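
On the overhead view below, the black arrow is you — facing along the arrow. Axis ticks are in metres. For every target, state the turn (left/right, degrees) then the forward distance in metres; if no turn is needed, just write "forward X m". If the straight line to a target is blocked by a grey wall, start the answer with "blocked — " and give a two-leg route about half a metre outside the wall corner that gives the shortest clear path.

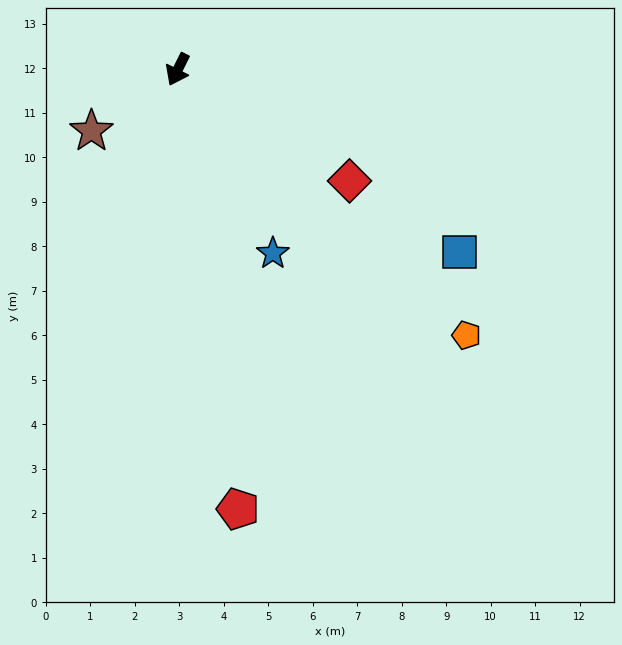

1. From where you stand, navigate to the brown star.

turn right 28°, forward 2.4 m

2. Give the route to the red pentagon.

turn left 34°, forward 10.0 m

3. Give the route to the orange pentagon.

turn left 74°, forward 8.8 m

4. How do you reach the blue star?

turn left 54°, forward 4.6 m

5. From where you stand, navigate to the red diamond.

turn left 84°, forward 4.6 m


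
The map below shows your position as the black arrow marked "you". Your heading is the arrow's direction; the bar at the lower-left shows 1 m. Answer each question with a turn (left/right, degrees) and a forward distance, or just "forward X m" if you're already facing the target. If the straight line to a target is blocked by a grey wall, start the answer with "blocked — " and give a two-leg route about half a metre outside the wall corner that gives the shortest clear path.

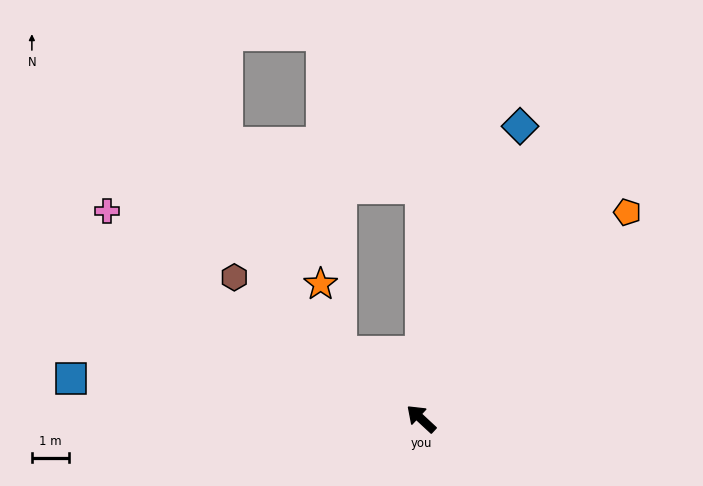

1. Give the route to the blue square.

turn left 36°, forward 9.4 m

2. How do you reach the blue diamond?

turn right 66°, forward 8.2 m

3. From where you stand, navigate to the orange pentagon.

turn right 92°, forward 7.8 m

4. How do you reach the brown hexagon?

turn left 6°, forward 6.2 m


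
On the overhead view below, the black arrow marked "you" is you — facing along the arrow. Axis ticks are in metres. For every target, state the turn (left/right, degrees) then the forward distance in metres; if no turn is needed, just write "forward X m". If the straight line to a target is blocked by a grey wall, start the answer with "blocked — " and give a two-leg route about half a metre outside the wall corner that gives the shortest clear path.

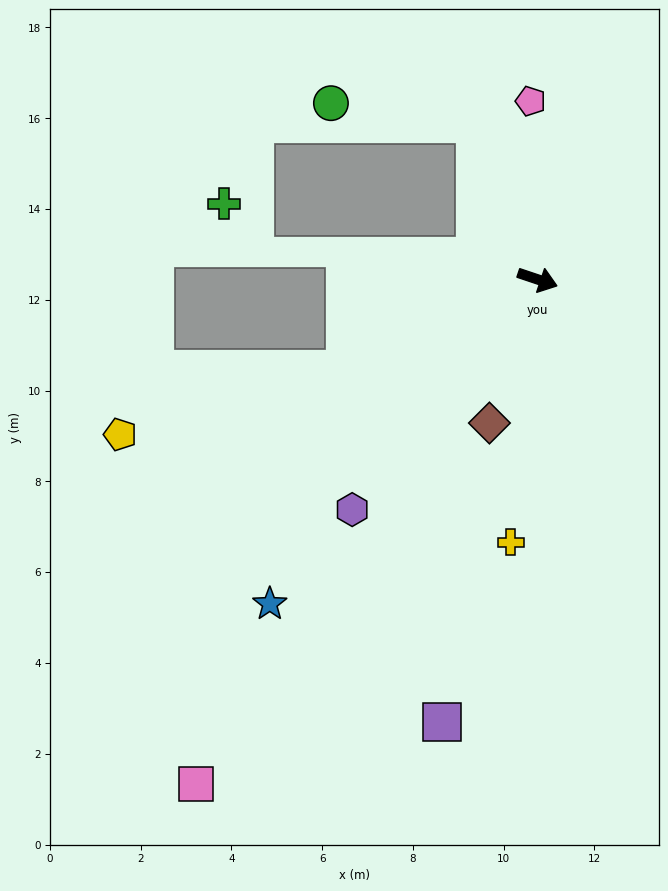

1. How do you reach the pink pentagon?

turn left 111°, forward 3.9 m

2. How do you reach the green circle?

blocked — turn left 130°, forward 3.7 m, then turn left 61°, forward 3.2 m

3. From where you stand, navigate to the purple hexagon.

turn right 110°, forward 6.5 m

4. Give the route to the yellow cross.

turn right 77°, forward 5.8 m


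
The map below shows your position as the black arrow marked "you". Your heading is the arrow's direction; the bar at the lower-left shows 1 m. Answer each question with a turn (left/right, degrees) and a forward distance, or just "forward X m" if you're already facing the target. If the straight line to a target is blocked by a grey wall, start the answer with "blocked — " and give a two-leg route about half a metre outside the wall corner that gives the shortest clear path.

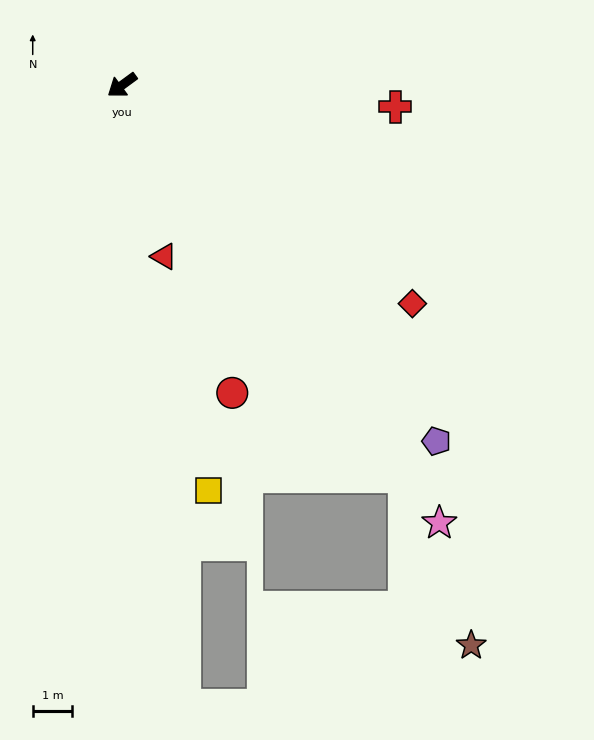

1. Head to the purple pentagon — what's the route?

turn left 95°, forward 12.0 m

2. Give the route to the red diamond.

turn left 107°, forward 9.2 m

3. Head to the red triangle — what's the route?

turn left 68°, forward 4.5 m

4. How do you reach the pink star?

turn left 90°, forward 13.7 m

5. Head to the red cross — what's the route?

turn left 139°, forward 6.9 m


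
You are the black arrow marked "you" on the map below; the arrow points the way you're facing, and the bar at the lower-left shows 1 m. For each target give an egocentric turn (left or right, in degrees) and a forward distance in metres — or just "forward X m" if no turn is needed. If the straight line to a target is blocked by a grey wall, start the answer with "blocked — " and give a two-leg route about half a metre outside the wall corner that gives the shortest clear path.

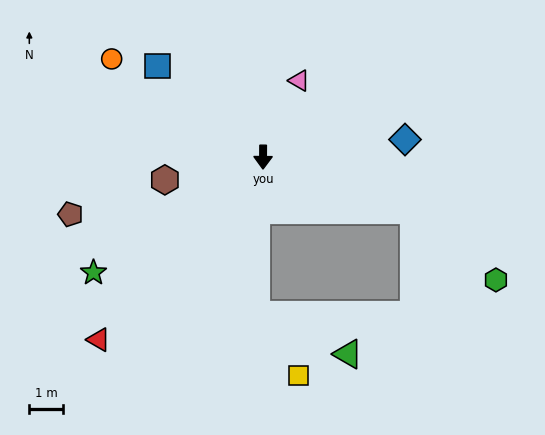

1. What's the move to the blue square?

turn right 130°, forward 4.2 m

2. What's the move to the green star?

turn right 55°, forward 6.2 m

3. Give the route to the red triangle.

turn right 42°, forward 7.4 m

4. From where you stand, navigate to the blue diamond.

turn left 97°, forward 4.3 m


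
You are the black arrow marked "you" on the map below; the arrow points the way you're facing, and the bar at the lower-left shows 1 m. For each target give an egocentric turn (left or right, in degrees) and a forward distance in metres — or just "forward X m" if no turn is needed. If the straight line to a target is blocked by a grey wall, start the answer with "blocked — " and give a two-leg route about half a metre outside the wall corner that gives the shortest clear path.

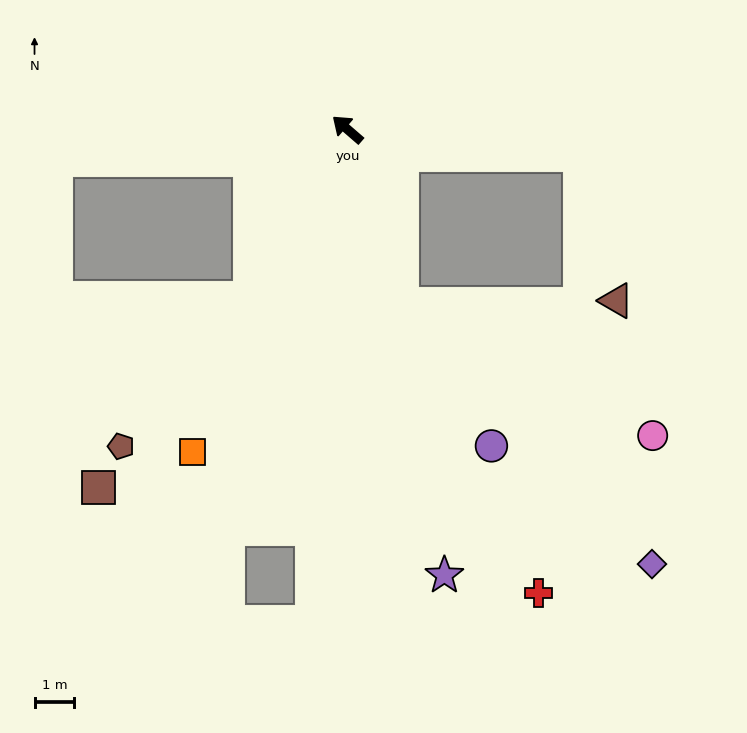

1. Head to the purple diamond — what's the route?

blocked — turn left 148°, forward 4.6 m, then turn left 27°, forward 9.1 m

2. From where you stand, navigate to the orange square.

turn left 105°, forward 9.0 m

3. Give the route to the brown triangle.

blocked — turn right 145°, forward 5.9 m, then turn right 70°, forward 3.8 m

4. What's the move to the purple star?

turn left 143°, forward 11.5 m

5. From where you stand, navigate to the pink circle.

blocked — turn left 148°, forward 4.6 m, then turn left 45°, forward 7.1 m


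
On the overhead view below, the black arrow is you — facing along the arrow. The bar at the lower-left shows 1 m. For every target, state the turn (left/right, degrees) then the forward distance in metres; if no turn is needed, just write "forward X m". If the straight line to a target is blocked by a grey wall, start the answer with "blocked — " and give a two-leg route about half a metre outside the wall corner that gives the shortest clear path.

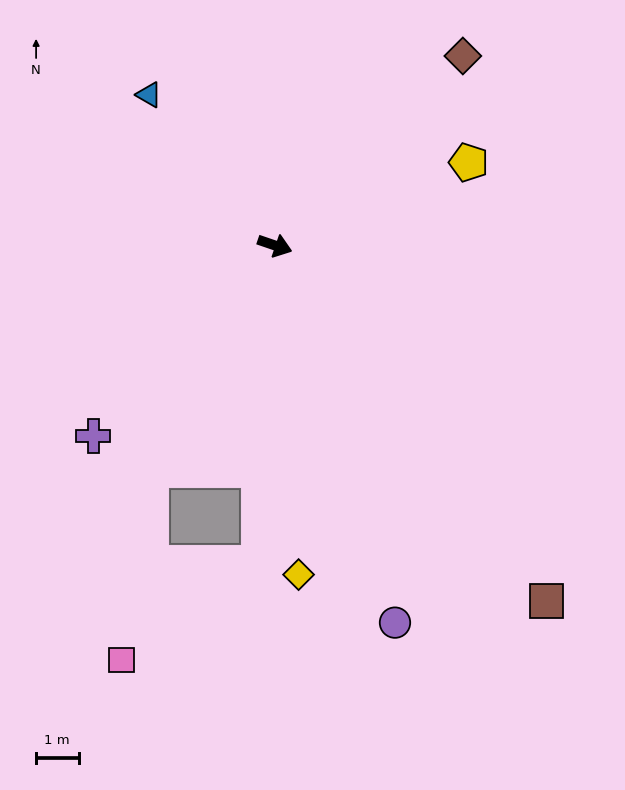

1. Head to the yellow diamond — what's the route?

turn right 67°, forward 7.8 m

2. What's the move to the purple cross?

turn right 115°, forward 6.2 m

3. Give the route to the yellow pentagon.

turn left 42°, forward 5.0 m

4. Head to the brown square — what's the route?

turn right 34°, forward 10.5 m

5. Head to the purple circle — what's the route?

turn right 53°, forward 9.3 m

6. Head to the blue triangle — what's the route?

turn left 149°, forward 4.6 m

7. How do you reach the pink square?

blocked — turn right 100°, forward 6.0 m, then turn left 20°, forward 4.5 m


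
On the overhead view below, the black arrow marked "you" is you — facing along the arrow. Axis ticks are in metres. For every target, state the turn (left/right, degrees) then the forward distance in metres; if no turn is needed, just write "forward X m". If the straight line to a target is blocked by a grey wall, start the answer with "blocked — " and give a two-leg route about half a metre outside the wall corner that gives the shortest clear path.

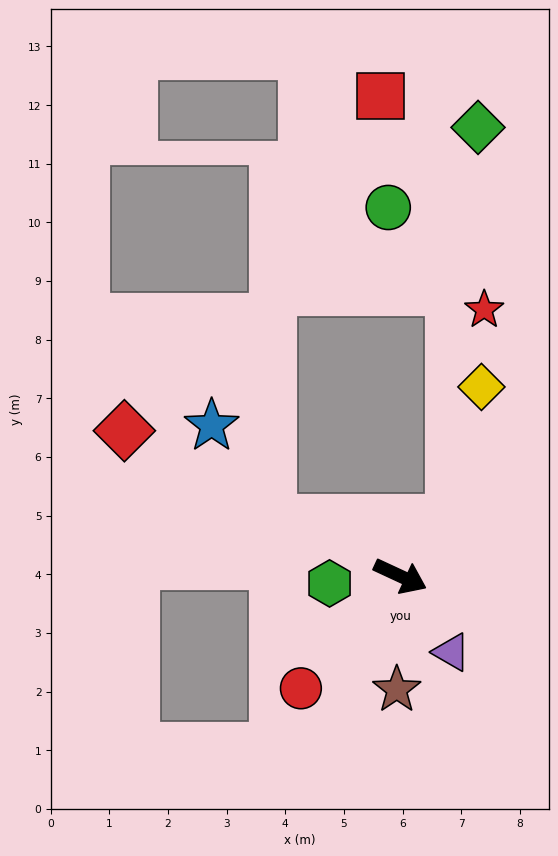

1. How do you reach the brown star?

turn right 67°, forward 1.9 m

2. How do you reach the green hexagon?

turn right 149°, forward 1.2 m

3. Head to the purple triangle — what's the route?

turn right 31°, forward 1.6 m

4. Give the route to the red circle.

turn right 107°, forward 2.6 m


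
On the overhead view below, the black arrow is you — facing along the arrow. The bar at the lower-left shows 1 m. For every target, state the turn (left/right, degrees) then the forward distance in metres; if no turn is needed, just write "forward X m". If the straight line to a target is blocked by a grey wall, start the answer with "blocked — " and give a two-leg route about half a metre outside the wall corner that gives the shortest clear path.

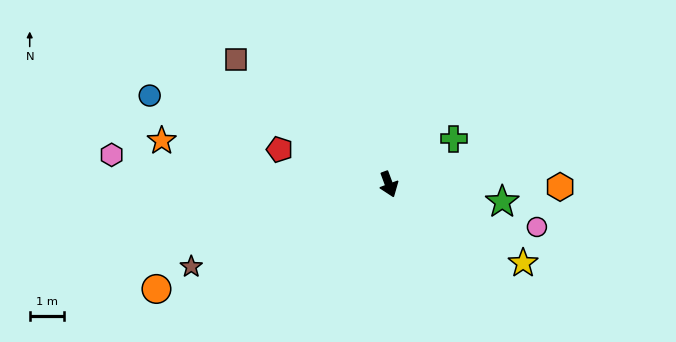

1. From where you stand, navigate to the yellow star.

turn left 39°, forward 4.6 m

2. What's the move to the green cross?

turn left 105°, forward 2.3 m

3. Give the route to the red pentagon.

turn right 128°, forward 3.4 m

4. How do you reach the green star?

turn left 61°, forward 3.4 m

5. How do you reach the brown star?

turn right 88°, forward 6.3 m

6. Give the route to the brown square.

turn right 150°, forward 5.8 m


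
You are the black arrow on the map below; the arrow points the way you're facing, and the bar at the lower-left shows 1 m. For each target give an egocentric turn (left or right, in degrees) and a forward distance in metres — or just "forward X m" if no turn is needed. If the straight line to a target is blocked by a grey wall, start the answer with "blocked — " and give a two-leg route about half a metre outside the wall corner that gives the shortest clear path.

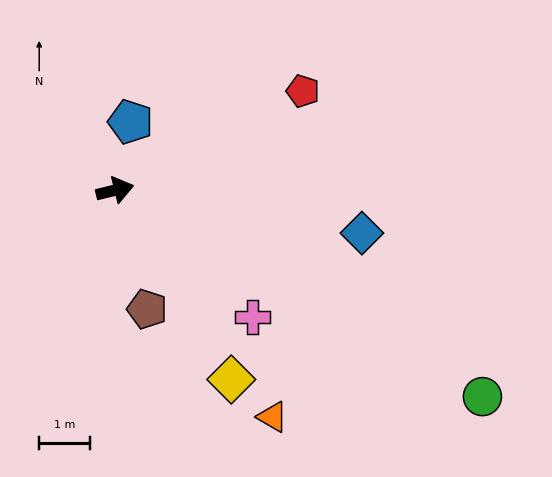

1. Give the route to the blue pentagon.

turn left 63°, forward 1.4 m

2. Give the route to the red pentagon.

turn left 14°, forward 4.2 m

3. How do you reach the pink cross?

turn right 56°, forward 3.7 m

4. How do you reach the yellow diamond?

turn right 72°, forward 4.4 m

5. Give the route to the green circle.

turn right 43°, forward 8.3 m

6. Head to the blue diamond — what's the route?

turn right 24°, forward 5.0 m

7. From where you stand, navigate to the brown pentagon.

turn right 89°, forward 2.4 m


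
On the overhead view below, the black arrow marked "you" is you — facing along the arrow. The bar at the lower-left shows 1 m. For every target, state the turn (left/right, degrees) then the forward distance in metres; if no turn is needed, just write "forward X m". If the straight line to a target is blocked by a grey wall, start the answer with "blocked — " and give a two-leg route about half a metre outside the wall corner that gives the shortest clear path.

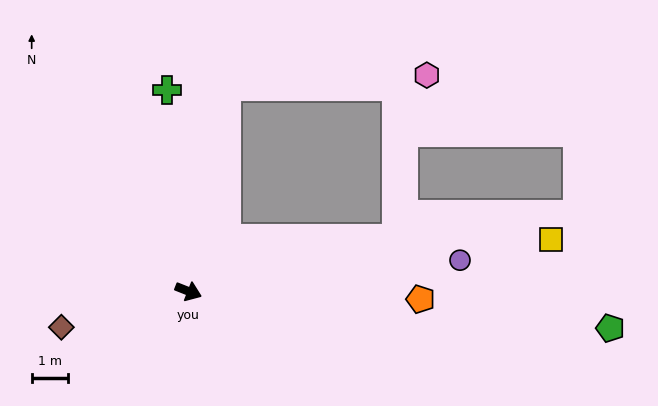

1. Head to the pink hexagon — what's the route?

blocked — turn left 101°, forward 5.8 m, then turn right 76°, forward 5.6 m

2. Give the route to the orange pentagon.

turn left 20°, forward 6.4 m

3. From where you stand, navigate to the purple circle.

turn left 28°, forward 7.6 m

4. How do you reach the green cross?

turn left 118°, forward 5.6 m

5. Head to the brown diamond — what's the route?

turn right 143°, forward 3.7 m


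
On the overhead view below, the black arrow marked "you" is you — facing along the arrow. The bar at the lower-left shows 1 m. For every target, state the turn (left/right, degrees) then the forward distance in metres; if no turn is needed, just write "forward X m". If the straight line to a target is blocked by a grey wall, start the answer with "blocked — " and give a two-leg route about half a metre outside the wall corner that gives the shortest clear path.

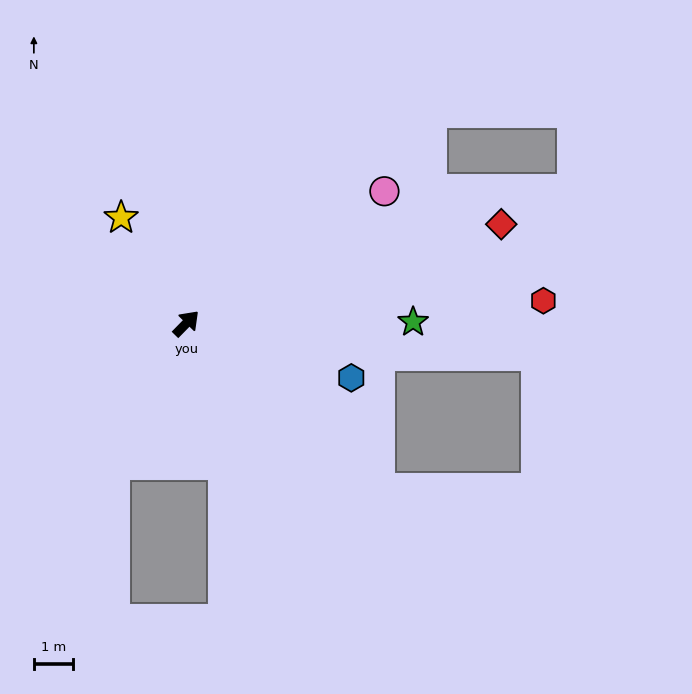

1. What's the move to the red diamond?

turn right 28°, forward 8.4 m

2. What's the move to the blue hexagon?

turn right 64°, forward 4.4 m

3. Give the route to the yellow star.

turn left 76°, forward 3.2 m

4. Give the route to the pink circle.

turn right 12°, forward 6.1 m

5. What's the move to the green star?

turn right 45°, forward 5.8 m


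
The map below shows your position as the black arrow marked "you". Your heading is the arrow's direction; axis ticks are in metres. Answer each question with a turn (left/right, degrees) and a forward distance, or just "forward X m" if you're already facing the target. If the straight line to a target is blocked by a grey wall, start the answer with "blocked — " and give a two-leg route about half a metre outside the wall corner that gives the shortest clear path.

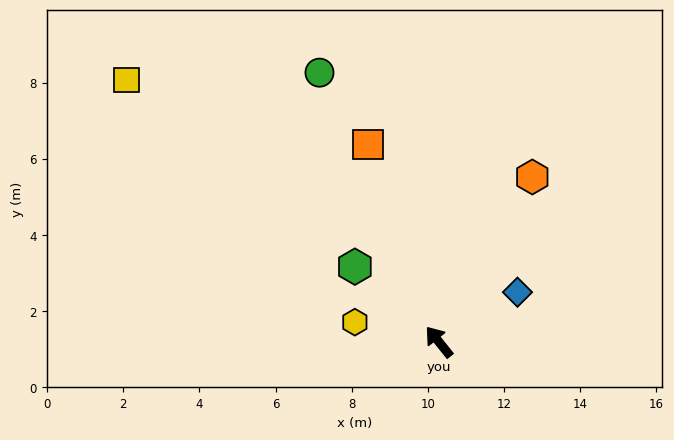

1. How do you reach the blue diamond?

turn right 96°, forward 2.4 m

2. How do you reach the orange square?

turn right 19°, forward 5.5 m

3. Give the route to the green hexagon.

turn left 9°, forward 3.0 m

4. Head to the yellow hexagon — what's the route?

turn left 38°, forward 2.3 m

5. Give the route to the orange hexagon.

turn right 68°, forward 5.0 m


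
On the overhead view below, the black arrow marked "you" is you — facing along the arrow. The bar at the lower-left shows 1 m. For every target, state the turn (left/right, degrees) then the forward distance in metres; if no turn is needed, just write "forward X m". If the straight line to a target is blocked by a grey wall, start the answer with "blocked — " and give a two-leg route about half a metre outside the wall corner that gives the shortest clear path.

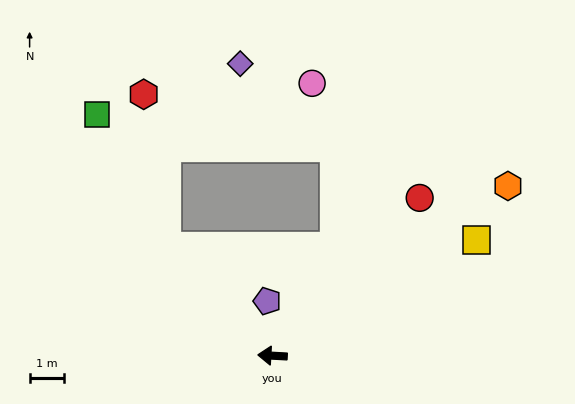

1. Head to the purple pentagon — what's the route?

turn right 81°, forward 1.6 m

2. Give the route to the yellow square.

turn right 147°, forward 6.8 m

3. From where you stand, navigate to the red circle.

turn right 130°, forward 6.3 m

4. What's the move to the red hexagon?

blocked — turn right 43°, forward 4.4 m, then turn right 35°, forward 4.5 m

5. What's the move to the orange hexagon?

turn right 141°, forward 8.5 m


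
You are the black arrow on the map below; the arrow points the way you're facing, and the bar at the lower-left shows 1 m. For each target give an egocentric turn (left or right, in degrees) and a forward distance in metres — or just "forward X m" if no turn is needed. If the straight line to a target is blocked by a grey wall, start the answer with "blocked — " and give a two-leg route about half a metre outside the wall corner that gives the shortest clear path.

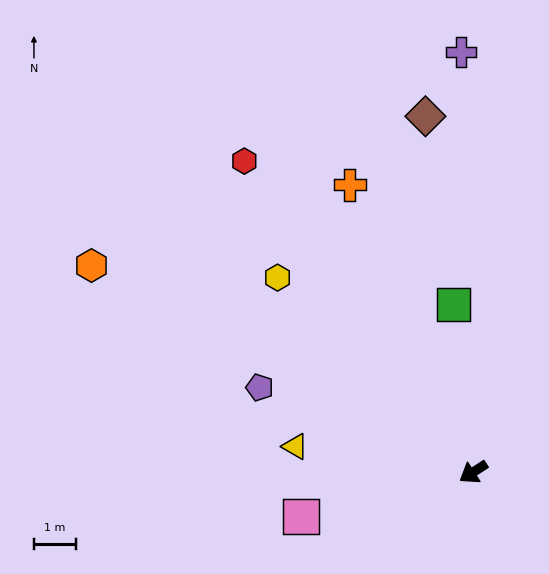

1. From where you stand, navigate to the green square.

turn right 116°, forward 4.0 m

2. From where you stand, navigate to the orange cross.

turn right 100°, forward 7.5 m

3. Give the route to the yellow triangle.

turn right 41°, forward 4.3 m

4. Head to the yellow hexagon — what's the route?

turn right 78°, forward 6.6 m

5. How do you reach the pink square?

turn right 18°, forward 4.3 m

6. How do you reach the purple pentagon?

turn right 54°, forward 5.5 m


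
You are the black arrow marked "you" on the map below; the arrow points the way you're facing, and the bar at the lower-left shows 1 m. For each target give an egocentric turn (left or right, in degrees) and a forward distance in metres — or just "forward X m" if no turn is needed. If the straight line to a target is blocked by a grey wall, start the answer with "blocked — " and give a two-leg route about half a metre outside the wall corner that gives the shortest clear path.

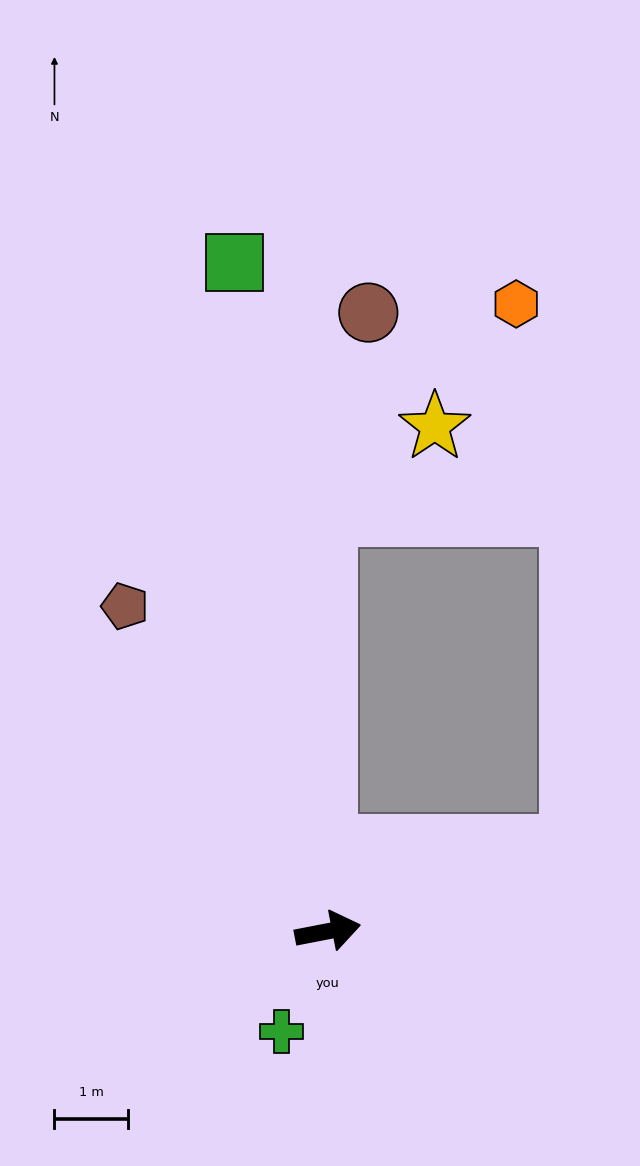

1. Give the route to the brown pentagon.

turn left 111°, forward 5.2 m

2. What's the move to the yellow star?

blocked — turn left 79°, forward 5.7 m, then turn right 51°, forward 1.9 m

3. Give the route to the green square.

turn left 87°, forward 9.2 m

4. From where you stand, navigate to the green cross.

turn right 126°, forward 1.5 m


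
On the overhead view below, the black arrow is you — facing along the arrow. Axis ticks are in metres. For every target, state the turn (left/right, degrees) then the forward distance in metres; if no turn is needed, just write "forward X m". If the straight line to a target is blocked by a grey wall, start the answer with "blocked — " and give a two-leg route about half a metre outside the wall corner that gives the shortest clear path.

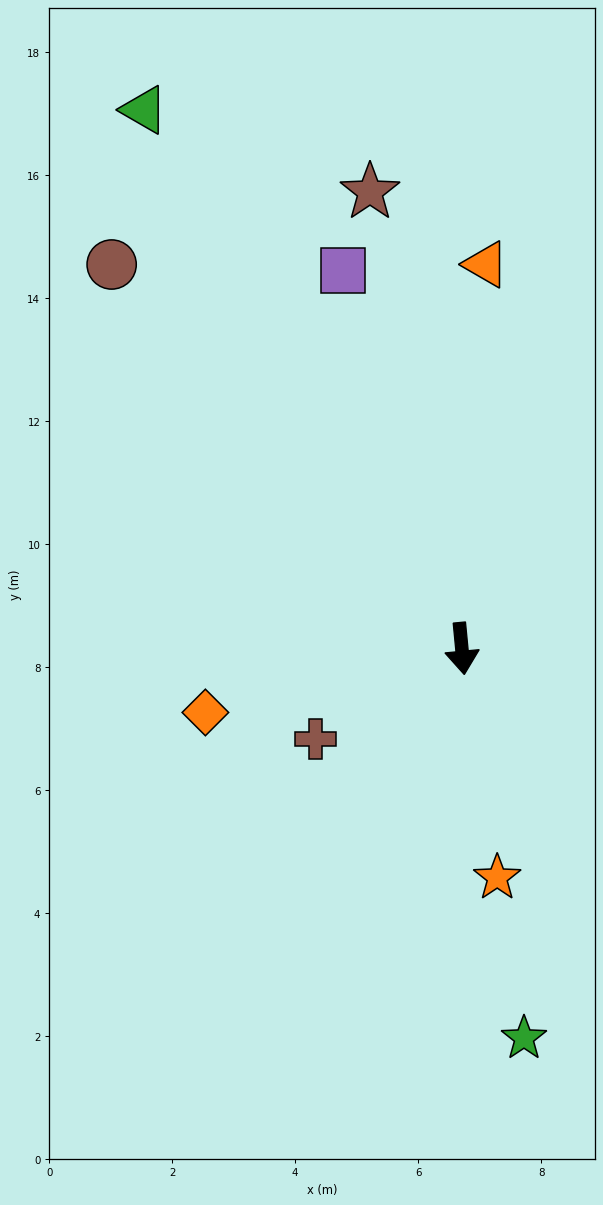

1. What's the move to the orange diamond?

turn right 81°, forward 4.3 m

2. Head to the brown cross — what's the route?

turn right 64°, forward 2.8 m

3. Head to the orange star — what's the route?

turn left 3°, forward 3.8 m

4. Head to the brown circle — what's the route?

turn right 143°, forward 8.5 m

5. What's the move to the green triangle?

turn right 155°, forward 10.2 m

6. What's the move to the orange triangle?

turn left 171°, forward 6.3 m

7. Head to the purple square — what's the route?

turn right 168°, forward 6.4 m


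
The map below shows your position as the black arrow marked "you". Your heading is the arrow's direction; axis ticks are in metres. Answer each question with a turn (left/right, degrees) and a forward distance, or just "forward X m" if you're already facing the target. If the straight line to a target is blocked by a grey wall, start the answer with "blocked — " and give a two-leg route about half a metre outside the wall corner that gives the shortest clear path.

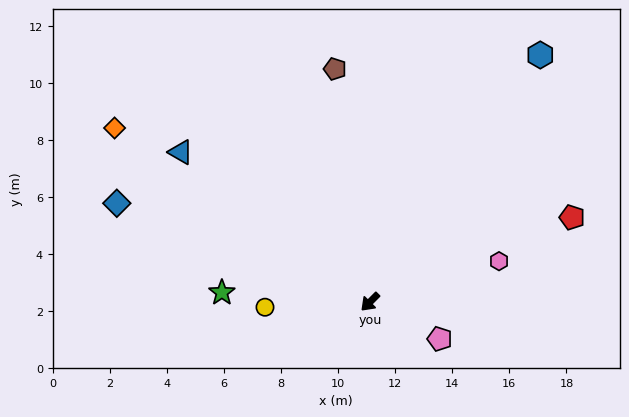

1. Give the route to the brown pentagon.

turn right 127°, forward 8.3 m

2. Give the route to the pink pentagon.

turn left 107°, forward 2.8 m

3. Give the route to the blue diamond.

turn right 66°, forward 9.5 m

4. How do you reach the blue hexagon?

turn right 170°, forward 10.5 m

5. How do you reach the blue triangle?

turn right 84°, forward 8.5 m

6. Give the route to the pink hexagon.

turn left 152°, forward 4.7 m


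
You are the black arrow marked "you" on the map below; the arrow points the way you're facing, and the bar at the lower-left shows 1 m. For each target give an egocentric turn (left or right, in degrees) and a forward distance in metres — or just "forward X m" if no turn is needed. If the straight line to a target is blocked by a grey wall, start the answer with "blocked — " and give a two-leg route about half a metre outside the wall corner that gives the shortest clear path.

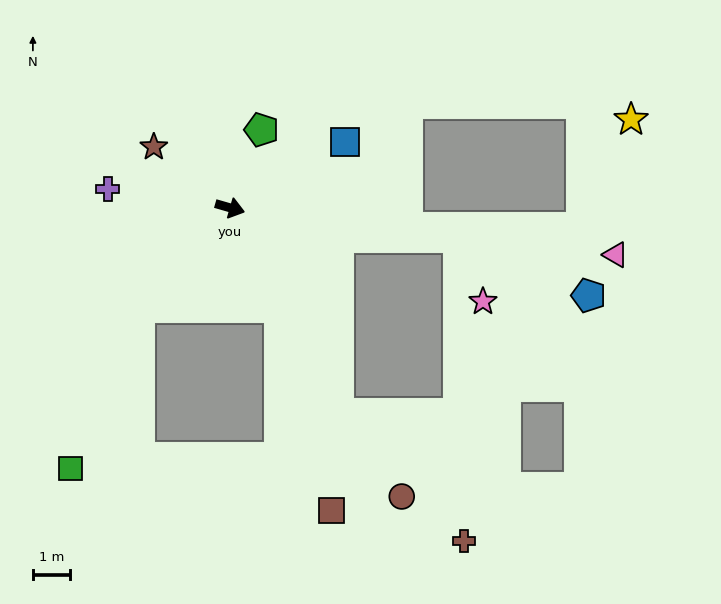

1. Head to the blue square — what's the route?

turn left 46°, forward 3.6 m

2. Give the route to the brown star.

turn left 157°, forward 2.6 m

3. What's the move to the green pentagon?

turn left 84°, forward 2.3 m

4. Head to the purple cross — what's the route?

turn right 173°, forward 3.3 m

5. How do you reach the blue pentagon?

blocked — turn left 9°, forward 6.2 m, then turn right 17°, forward 3.8 m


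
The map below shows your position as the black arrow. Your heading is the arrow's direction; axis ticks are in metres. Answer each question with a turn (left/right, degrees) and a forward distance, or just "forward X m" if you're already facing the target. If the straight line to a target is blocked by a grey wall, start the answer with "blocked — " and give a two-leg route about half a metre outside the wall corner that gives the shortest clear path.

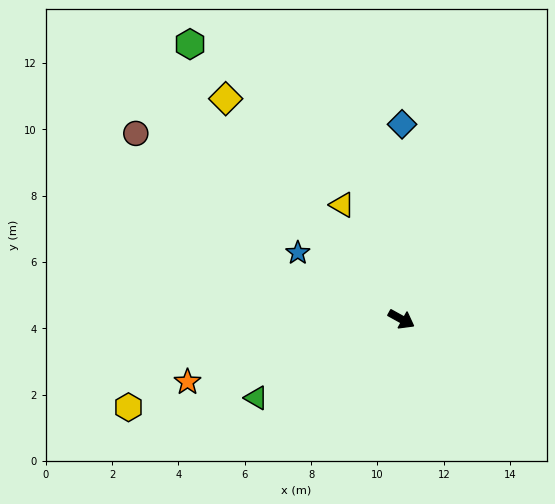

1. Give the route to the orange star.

turn right 135°, forward 6.7 m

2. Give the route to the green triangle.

turn right 123°, forward 5.0 m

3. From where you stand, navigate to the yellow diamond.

turn left 157°, forward 8.5 m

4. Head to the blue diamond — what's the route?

turn left 119°, forward 5.9 m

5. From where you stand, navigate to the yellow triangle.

turn left 146°, forward 3.9 m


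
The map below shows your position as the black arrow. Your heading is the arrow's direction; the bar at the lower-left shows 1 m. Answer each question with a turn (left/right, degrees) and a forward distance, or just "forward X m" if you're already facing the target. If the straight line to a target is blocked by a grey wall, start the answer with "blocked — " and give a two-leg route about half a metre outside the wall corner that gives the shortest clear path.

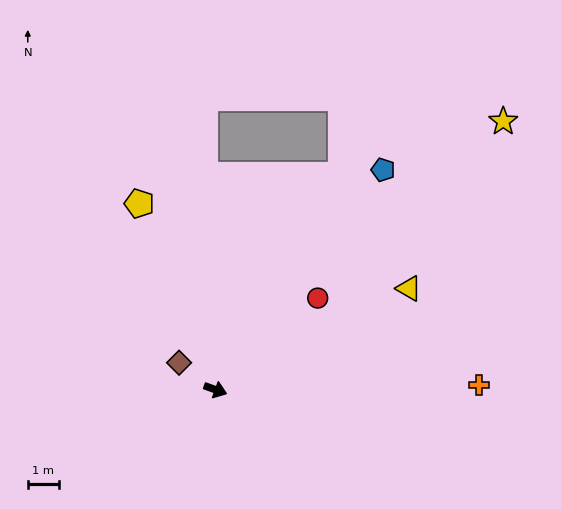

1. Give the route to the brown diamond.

turn left 163°, forward 1.5 m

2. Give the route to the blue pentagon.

turn left 73°, forward 8.9 m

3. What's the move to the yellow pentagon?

turn left 132°, forward 6.5 m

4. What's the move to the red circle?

turn left 62°, forward 4.4 m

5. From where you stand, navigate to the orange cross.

turn left 21°, forward 8.5 m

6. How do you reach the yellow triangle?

turn left 48°, forward 7.0 m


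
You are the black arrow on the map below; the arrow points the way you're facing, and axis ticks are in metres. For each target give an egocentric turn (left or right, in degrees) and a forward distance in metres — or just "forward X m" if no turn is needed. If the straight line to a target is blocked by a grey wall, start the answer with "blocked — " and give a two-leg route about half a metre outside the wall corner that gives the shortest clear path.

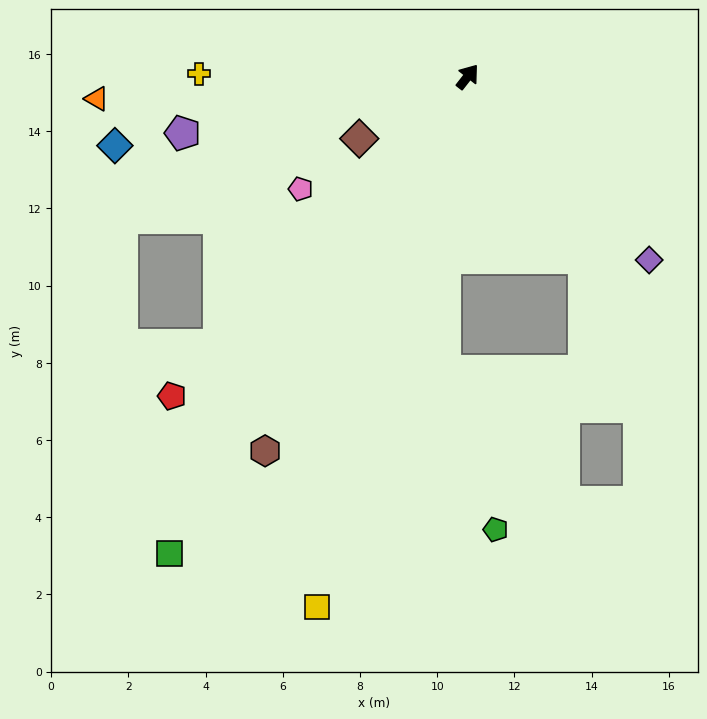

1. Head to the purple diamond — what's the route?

turn right 97°, forward 6.7 m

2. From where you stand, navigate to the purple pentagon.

turn left 139°, forward 7.5 m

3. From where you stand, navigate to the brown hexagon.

turn right 170°, forward 11.0 m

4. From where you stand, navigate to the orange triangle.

turn left 131°, forward 9.6 m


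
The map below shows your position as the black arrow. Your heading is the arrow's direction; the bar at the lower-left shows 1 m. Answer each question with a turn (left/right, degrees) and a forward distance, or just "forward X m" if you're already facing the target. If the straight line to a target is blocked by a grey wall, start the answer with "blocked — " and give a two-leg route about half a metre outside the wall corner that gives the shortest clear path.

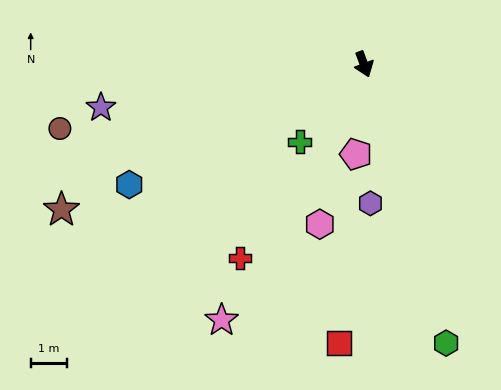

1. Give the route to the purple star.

turn right 101°, forward 7.3 m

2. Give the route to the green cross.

turn right 60°, forward 2.8 m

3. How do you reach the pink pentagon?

turn right 26°, forward 2.5 m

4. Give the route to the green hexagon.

turn right 4°, forward 8.0 m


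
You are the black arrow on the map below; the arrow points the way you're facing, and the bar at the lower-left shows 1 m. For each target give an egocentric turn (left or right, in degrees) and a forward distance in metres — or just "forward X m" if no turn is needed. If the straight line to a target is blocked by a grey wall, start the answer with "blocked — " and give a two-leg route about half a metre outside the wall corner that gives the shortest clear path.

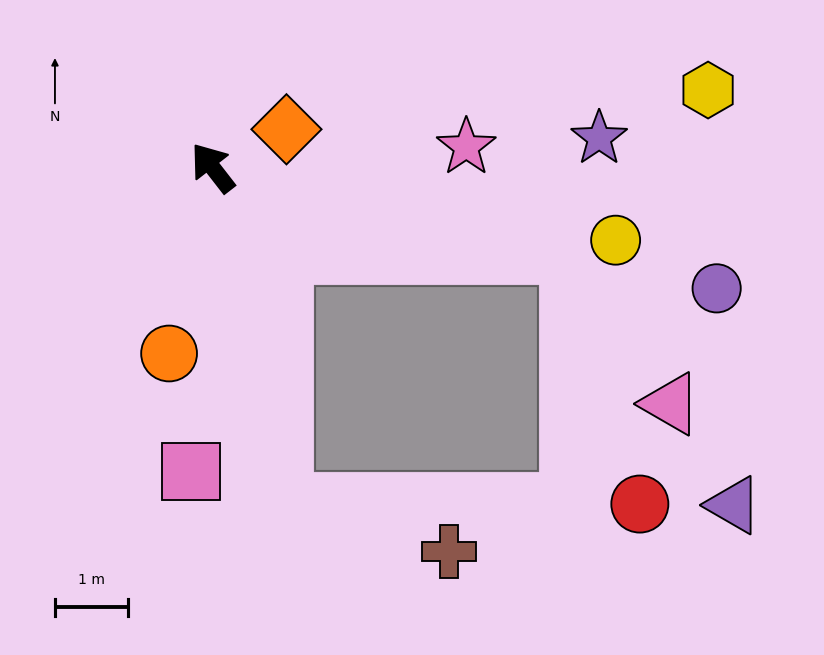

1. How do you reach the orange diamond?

turn right 100°, forward 1.1 m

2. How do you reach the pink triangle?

blocked — turn right 141°, forward 5.0 m, then turn right 43°, forward 2.5 m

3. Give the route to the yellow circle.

turn right 138°, forward 5.6 m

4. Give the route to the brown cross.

blocked — turn left 154°, forward 4.7 m, then turn left 62°, forward 2.4 m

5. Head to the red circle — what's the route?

blocked — turn right 141°, forward 5.0 m, then turn right 61°, forward 3.6 m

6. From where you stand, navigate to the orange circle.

turn left 129°, forward 2.6 m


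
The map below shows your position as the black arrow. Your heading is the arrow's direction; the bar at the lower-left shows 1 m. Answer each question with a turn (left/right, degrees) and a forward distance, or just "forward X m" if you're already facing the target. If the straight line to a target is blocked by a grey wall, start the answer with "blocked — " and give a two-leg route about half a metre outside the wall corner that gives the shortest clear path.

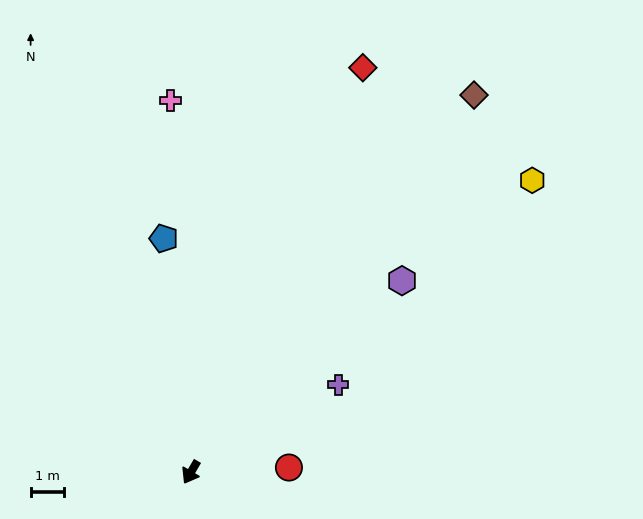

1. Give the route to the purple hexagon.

turn left 163°, forward 8.4 m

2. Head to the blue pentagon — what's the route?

turn right 143°, forward 7.0 m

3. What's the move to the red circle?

turn left 123°, forward 2.9 m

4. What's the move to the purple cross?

turn left 151°, forward 5.1 m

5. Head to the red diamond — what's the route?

turn right 173°, forward 13.0 m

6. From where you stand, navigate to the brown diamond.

turn left 173°, forward 14.0 m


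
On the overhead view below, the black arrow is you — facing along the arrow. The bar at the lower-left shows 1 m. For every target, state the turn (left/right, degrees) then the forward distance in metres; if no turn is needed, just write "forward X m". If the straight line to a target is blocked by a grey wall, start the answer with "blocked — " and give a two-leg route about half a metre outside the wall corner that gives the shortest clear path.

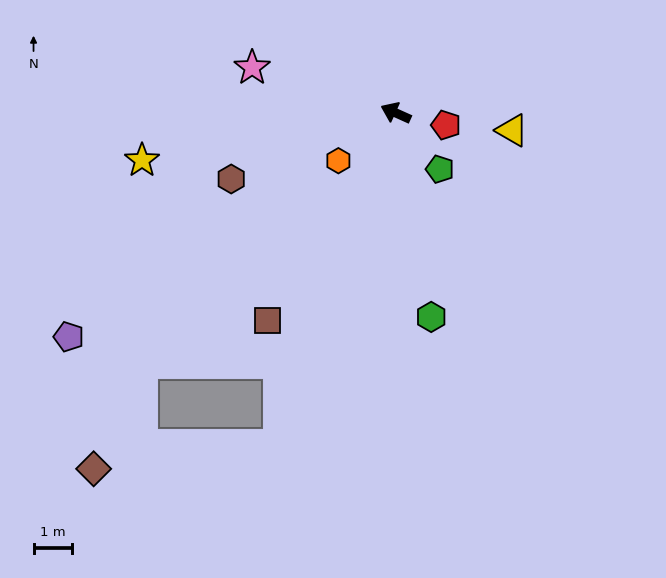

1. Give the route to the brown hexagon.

turn left 46°, forward 4.6 m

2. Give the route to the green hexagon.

turn left 124°, forward 5.4 m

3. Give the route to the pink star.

turn left 7°, forward 3.9 m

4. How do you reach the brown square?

turn left 82°, forward 6.4 m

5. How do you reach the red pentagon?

turn right 169°, forward 1.4 m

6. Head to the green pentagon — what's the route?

turn left 152°, forward 1.9 m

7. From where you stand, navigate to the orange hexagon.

turn left 64°, forward 2.0 m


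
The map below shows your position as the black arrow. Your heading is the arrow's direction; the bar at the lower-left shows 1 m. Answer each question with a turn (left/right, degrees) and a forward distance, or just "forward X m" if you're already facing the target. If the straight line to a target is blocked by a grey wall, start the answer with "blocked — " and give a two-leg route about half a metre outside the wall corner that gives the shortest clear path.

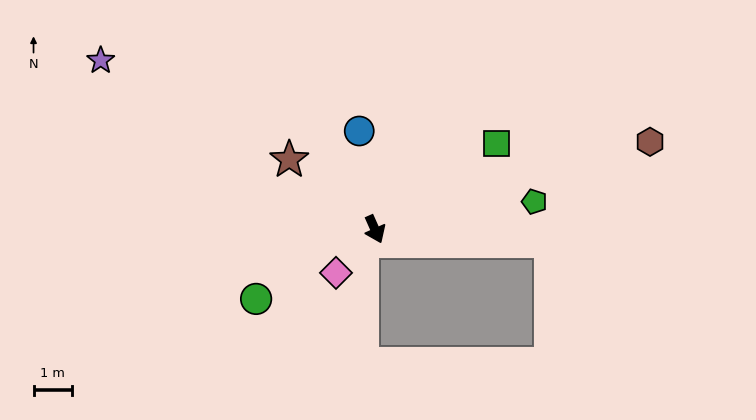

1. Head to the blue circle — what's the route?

turn left 165°, forward 2.6 m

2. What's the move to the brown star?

turn right 153°, forward 2.8 m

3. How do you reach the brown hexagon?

turn left 84°, forward 7.4 m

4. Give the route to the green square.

turn left 101°, forward 3.8 m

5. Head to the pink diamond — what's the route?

turn right 66°, forward 1.5 m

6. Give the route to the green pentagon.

turn left 76°, forward 4.2 m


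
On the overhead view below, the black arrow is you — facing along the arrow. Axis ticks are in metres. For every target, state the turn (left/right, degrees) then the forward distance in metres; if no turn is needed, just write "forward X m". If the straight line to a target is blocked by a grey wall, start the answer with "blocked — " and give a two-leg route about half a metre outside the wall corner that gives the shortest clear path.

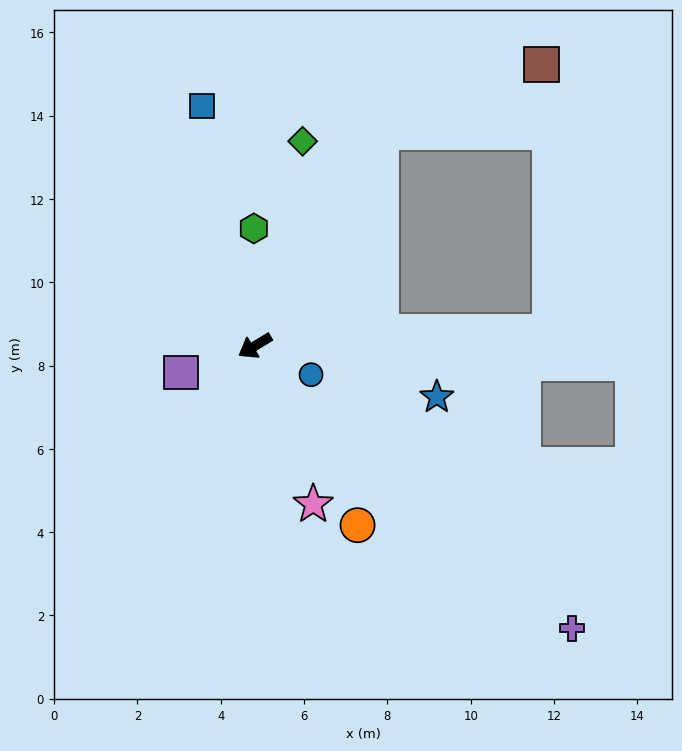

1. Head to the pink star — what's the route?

turn left 79°, forward 4.0 m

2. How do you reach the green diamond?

turn right 134°, forward 5.0 m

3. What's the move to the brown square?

blocked — turn right 152°, forward 6.0 m, then turn right 36°, forward 4.2 m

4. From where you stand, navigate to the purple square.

turn right 11°, forward 1.9 m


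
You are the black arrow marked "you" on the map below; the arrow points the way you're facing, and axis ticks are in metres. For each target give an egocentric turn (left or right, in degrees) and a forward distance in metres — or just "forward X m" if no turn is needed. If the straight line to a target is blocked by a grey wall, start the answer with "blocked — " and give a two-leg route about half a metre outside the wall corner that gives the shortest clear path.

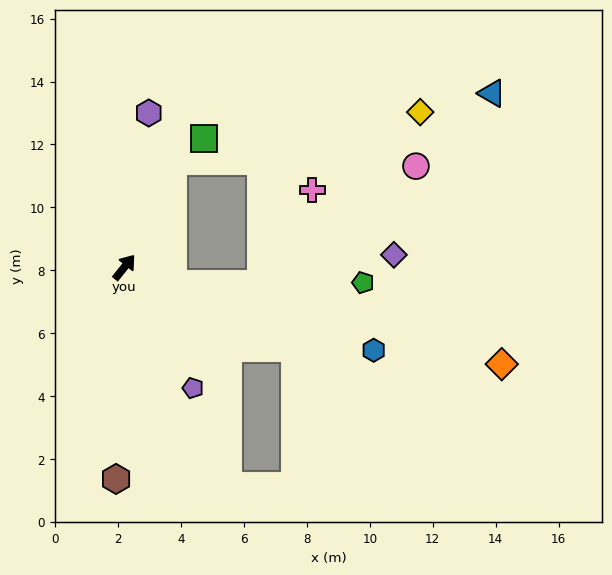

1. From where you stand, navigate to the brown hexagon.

turn right 144°, forward 6.7 m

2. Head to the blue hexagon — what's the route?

turn right 70°, forward 8.4 m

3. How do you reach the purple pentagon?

turn right 112°, forward 4.4 m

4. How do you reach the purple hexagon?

turn left 30°, forward 5.0 m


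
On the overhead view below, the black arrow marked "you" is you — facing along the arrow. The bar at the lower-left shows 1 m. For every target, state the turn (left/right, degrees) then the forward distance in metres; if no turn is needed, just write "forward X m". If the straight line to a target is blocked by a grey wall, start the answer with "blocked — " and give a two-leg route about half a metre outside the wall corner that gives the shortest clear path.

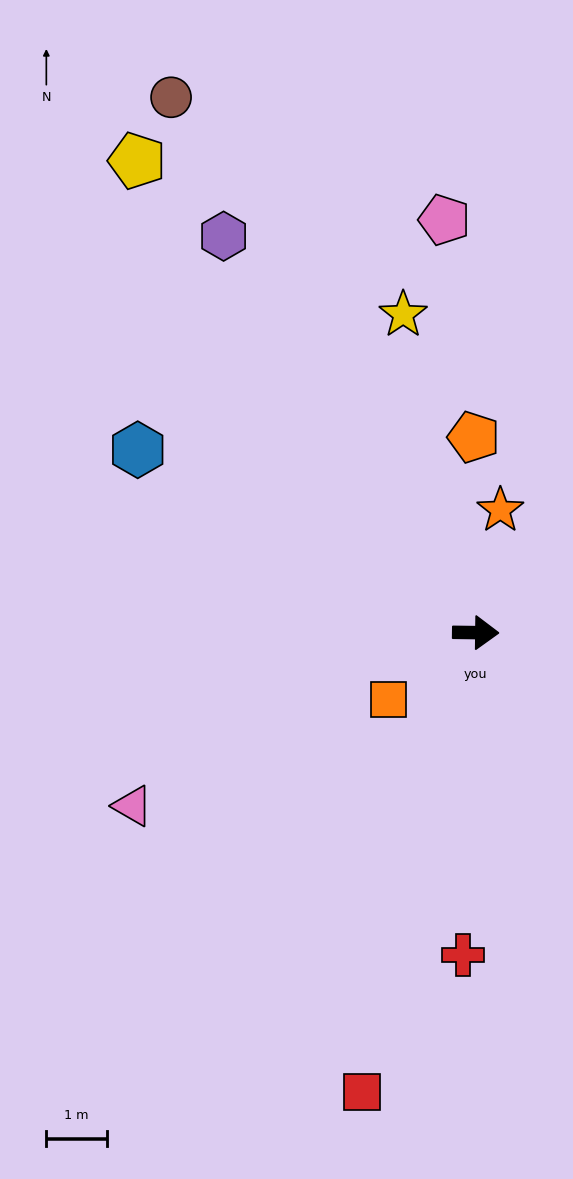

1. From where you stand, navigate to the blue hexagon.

turn left 152°, forward 6.4 m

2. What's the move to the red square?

turn right 103°, forward 7.8 m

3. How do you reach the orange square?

turn right 142°, forward 1.8 m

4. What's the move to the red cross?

turn right 92°, forward 5.3 m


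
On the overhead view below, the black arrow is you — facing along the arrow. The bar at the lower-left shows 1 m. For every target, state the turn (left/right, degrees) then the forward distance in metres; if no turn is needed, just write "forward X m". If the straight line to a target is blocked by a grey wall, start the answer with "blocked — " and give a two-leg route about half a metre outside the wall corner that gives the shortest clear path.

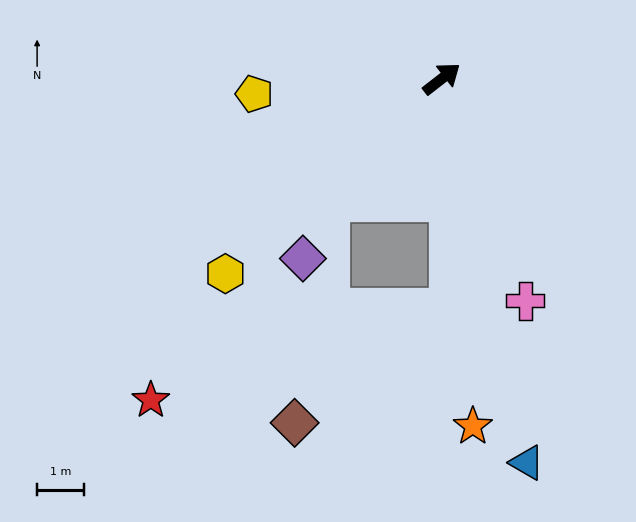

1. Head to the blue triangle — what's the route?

turn right 115°, forward 8.4 m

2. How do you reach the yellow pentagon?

turn left 147°, forward 4.0 m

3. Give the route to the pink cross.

turn right 107°, forward 5.1 m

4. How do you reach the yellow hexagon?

turn right 176°, forward 6.2 m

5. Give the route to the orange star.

turn right 123°, forward 7.4 m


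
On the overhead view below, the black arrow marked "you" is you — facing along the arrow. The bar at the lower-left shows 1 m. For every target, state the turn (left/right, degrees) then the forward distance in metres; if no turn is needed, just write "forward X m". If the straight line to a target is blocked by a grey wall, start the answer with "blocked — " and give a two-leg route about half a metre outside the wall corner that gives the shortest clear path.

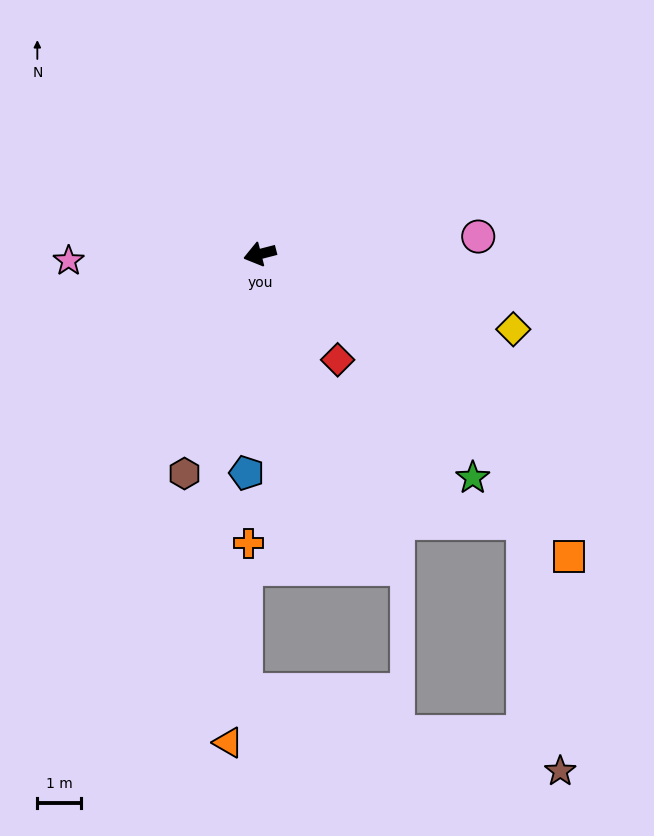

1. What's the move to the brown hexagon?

turn left 57°, forward 5.3 m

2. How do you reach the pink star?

turn right 12°, forward 4.4 m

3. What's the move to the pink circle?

turn left 170°, forward 5.0 m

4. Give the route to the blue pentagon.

turn left 72°, forward 5.0 m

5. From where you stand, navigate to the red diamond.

turn left 112°, forward 3.0 m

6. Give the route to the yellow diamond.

turn left 149°, forward 6.1 m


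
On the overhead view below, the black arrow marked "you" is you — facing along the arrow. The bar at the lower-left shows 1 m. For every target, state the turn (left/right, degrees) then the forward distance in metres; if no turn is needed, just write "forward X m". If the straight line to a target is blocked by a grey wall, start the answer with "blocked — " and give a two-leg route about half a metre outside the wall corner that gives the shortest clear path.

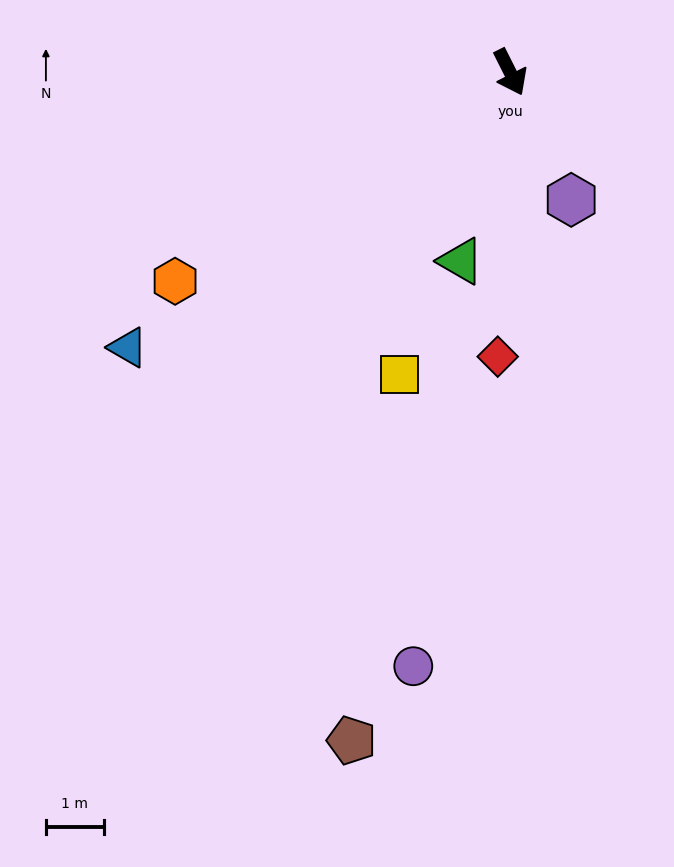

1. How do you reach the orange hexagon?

turn right 85°, forward 6.8 m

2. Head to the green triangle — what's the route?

turn right 41°, forward 3.4 m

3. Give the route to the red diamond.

turn right 29°, forward 4.9 m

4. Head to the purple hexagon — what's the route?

forward 2.4 m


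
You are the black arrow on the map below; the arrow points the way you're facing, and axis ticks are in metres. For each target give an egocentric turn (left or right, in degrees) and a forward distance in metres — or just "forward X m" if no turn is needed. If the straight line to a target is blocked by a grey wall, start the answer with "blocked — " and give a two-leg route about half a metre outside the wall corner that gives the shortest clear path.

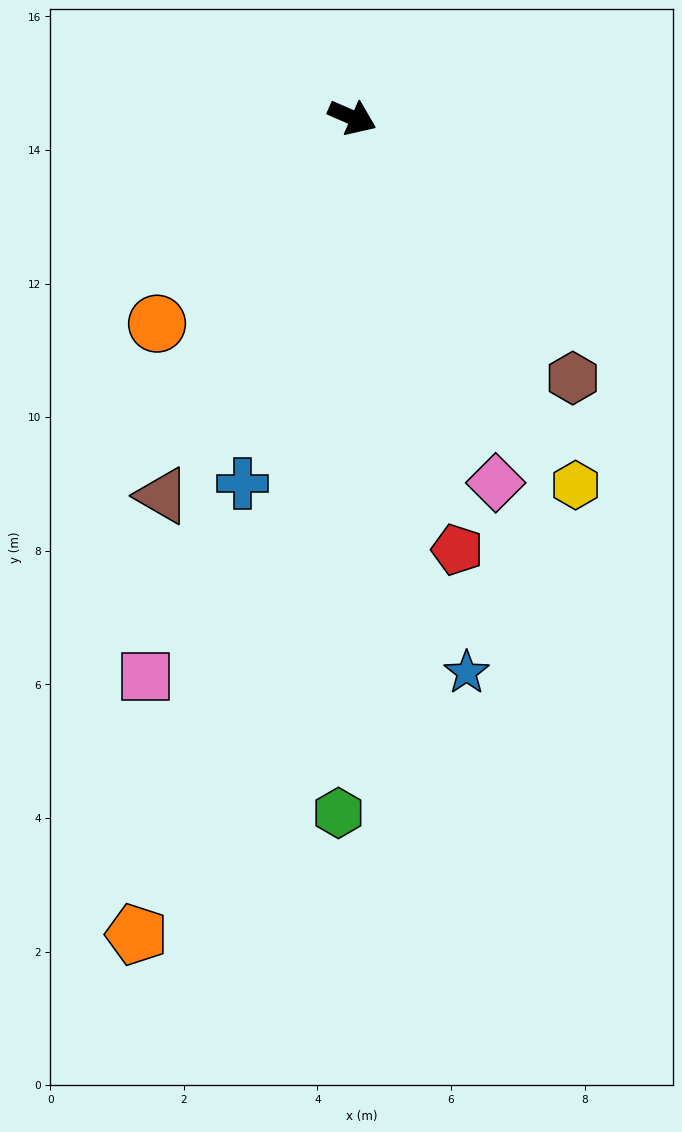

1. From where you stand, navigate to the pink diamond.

turn right 45°, forward 5.9 m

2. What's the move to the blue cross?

turn right 83°, forward 5.7 m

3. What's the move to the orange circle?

turn right 110°, forward 4.3 m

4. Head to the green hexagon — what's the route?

turn right 68°, forward 10.4 m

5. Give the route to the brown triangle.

turn right 93°, forward 6.3 m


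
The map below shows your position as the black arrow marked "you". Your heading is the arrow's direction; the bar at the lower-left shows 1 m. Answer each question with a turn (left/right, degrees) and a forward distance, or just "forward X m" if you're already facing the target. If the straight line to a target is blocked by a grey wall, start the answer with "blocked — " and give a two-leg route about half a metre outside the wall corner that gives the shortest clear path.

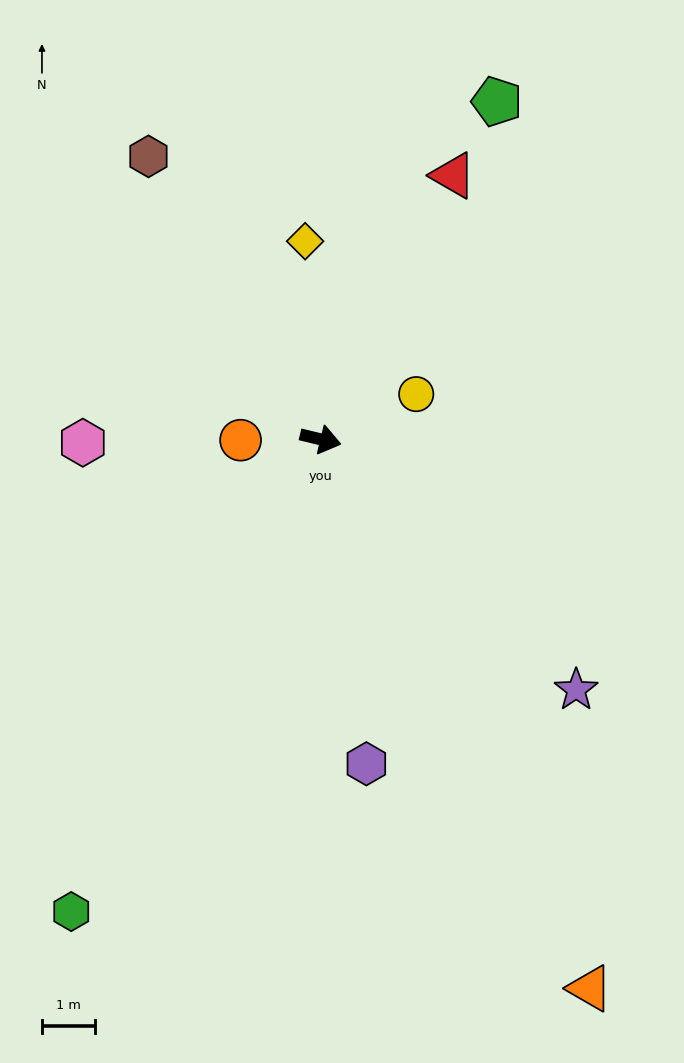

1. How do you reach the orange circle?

turn right 166°, forward 1.5 m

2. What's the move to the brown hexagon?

turn left 135°, forward 6.3 m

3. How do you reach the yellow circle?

turn left 39°, forward 2.0 m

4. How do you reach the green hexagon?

turn right 104°, forward 10.1 m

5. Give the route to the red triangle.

turn left 77°, forward 5.6 m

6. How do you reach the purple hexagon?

turn right 68°, forward 6.2 m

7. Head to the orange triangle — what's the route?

turn right 50°, forward 11.6 m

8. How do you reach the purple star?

turn right 31°, forward 6.8 m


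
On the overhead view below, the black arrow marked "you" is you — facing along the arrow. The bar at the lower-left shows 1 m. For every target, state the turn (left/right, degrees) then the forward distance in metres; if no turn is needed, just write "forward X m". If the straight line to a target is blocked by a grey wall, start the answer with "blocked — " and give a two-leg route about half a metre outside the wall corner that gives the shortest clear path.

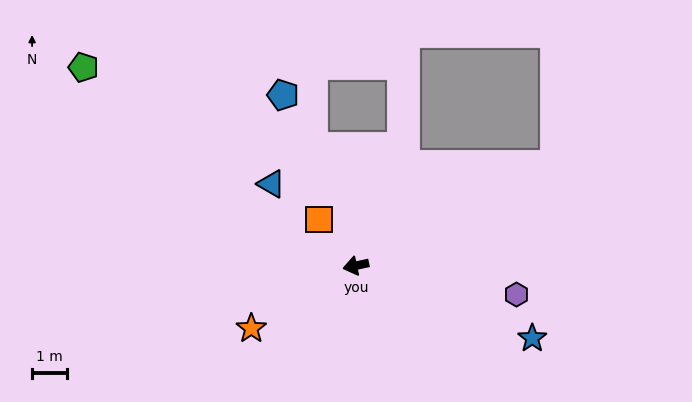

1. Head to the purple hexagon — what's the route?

turn left 158°, forward 4.7 m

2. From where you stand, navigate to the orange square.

turn right 64°, forward 1.7 m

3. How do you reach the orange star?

turn left 19°, forward 3.5 m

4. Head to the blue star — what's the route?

turn left 145°, forward 5.5 m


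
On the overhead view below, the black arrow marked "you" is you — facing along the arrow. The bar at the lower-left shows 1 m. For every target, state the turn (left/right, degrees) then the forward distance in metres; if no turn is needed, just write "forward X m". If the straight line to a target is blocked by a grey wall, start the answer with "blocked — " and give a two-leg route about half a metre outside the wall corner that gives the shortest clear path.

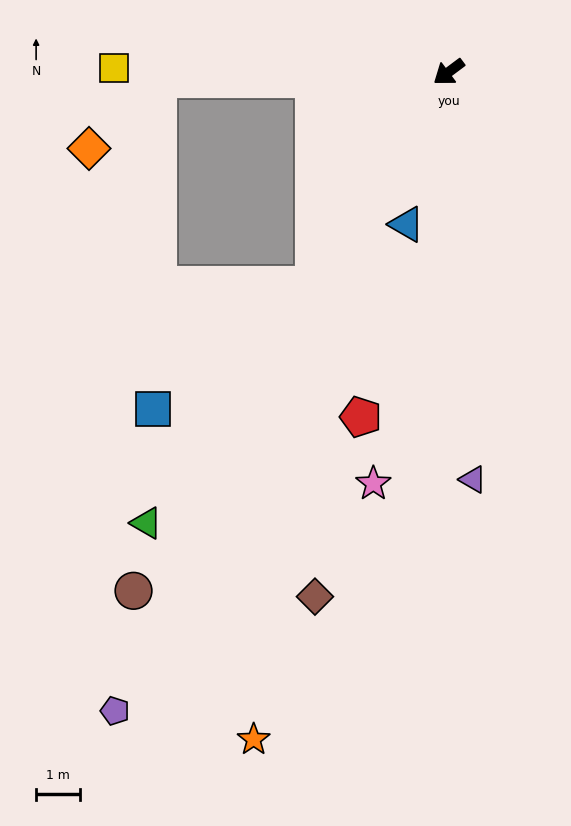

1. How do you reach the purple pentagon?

turn left 26°, forward 16.5 m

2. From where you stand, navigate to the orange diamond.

blocked — turn right 35°, forward 6.6 m, then turn left 43°, forward 2.2 m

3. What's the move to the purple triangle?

turn left 57°, forward 9.3 m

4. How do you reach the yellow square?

turn right 37°, forward 7.7 m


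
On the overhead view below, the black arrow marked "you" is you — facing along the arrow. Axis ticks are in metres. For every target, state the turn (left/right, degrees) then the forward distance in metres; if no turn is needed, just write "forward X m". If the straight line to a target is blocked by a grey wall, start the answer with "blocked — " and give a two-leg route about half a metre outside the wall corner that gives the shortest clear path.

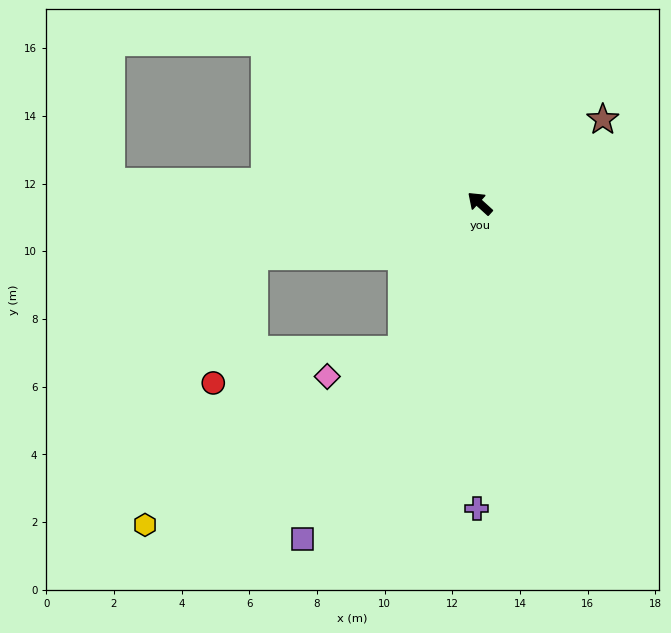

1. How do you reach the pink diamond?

blocked — turn left 104°, forward 4.9 m, then turn right 42°, forward 2.3 m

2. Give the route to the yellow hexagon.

blocked — turn left 104°, forward 4.9 m, then turn right 28°, forward 9.2 m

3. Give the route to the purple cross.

turn left 132°, forward 9.0 m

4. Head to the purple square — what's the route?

turn left 104°, forward 11.2 m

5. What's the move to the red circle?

blocked — turn left 55°, forward 6.9 m, then turn left 60°, forward 4.0 m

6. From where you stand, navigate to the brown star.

turn right 104°, forward 4.4 m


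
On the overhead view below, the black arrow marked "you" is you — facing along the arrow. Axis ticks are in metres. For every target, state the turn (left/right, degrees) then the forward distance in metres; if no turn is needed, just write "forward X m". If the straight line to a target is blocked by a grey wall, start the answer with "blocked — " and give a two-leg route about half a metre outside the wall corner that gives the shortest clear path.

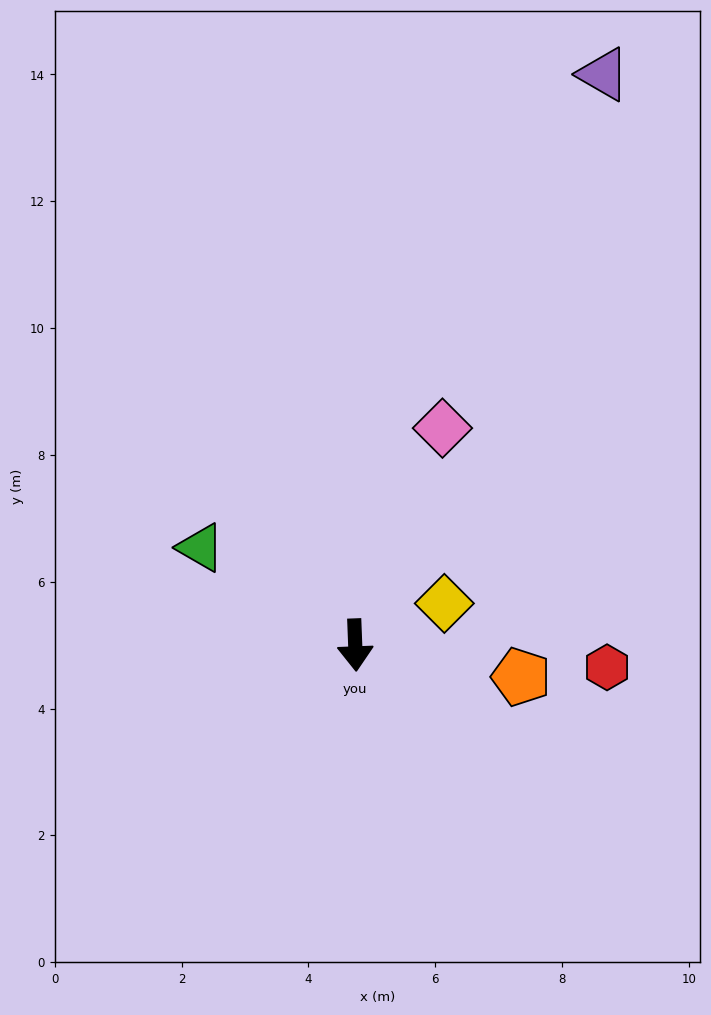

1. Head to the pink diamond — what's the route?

turn left 156°, forward 3.7 m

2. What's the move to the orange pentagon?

turn left 77°, forward 2.7 m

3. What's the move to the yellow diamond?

turn left 113°, forward 1.6 m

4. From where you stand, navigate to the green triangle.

turn right 124°, forward 2.9 m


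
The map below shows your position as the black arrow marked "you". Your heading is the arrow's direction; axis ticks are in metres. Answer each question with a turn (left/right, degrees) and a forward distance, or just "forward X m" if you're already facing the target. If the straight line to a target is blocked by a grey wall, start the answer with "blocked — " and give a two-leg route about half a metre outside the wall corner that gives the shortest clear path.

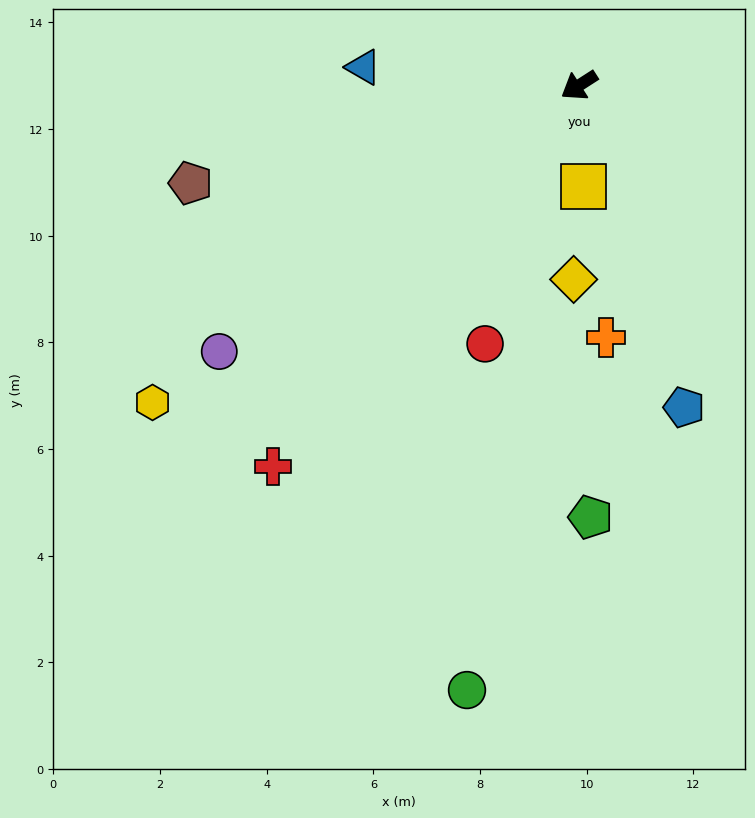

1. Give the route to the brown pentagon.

turn right 19°, forward 7.5 m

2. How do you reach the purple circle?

turn left 4°, forward 8.4 m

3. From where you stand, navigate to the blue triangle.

turn right 38°, forward 4.1 m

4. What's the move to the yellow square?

turn left 60°, forward 1.9 m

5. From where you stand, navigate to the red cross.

turn left 18°, forward 9.2 m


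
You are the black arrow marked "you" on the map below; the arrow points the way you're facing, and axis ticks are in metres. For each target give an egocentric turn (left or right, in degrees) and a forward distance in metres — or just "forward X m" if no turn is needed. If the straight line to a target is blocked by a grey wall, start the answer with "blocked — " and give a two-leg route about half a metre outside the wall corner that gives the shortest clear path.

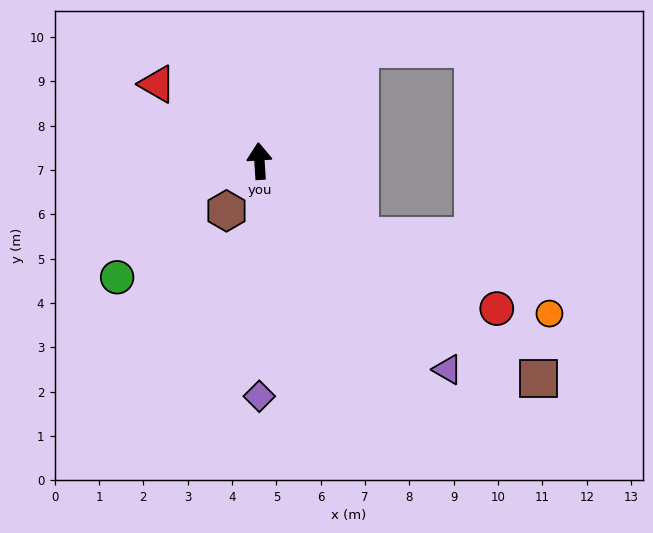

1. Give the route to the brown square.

turn right 132°, forward 8.0 m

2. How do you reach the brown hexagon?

turn left 143°, forward 1.3 m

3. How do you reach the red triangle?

turn left 49°, forward 2.9 m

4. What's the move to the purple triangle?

turn right 142°, forward 6.3 m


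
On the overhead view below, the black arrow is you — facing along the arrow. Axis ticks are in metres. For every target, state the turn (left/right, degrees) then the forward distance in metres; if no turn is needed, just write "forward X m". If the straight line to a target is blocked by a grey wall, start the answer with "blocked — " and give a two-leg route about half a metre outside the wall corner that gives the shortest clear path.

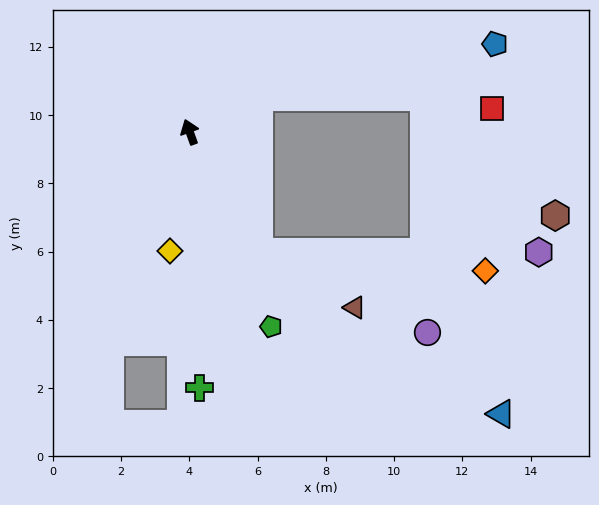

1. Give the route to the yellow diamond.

turn left 151°, forward 3.5 m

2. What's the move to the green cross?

turn left 162°, forward 7.5 m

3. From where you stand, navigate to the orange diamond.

blocked — turn right 170°, forward 4.1 m, then turn left 55°, forward 6.7 m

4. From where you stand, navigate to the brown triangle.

blocked — turn right 170°, forward 4.1 m, then turn left 30°, forward 3.2 m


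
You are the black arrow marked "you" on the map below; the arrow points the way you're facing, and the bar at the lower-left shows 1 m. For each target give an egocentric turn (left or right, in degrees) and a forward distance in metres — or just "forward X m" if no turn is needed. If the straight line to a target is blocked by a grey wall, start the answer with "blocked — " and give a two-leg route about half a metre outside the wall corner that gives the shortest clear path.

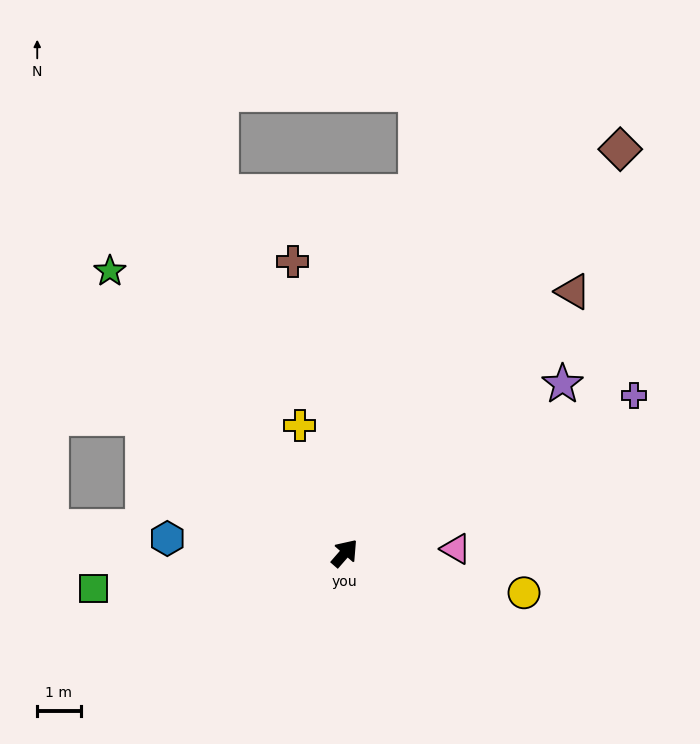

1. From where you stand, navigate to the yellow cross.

turn left 60°, forward 3.1 m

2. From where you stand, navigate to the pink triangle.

turn right 47°, forward 2.6 m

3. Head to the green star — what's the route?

turn left 81°, forward 8.5 m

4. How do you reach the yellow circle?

turn right 61°, forward 4.2 m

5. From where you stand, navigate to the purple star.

turn right 11°, forward 6.3 m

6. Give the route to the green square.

turn left 139°, forward 5.8 m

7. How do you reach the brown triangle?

forward 8.0 m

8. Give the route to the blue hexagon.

turn left 126°, forward 4.1 m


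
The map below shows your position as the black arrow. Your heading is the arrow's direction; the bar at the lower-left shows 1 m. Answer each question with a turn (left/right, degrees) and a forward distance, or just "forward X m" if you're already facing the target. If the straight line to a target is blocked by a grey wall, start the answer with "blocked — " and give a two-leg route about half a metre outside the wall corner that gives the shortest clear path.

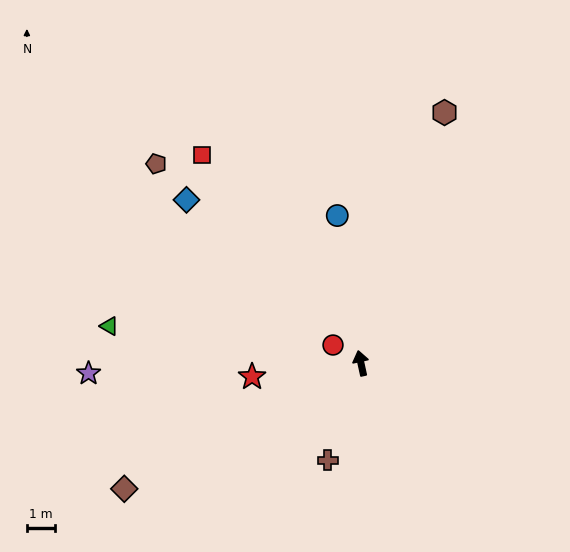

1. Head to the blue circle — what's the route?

turn right 3°, forward 5.2 m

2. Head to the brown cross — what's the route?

turn left 149°, forward 3.6 m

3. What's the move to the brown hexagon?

turn right 31°, forward 9.3 m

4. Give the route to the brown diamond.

turn left 106°, forward 9.4 m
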